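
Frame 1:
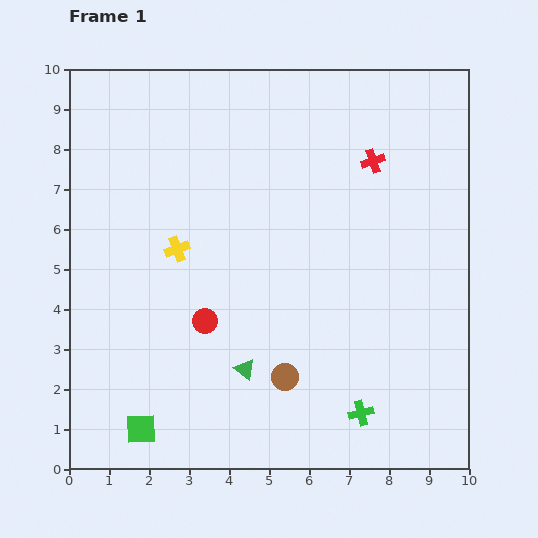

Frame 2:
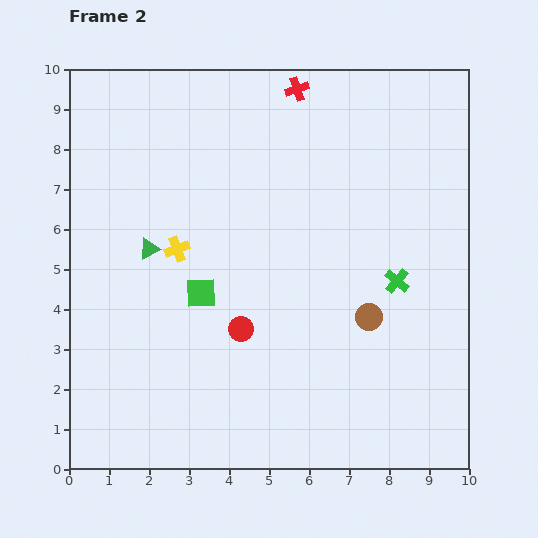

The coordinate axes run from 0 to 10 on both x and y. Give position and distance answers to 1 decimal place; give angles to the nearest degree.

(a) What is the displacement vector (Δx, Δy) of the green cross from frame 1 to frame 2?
(0.9, 3.3)

The green cross was at (7.3, 1.4) in frame 1 and (8.2, 4.7) in frame 2.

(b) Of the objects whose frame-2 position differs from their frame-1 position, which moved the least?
the red circle

(moved 0.9)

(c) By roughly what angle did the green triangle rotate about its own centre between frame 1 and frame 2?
54° clockwise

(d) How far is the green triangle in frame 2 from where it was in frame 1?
3.8

The green triangle moved from (4.4, 2.5) to (2.0, 5.5), a distance of √(2.4² + 3.0²) ≈ 3.8.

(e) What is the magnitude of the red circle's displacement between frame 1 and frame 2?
0.9

The red circle moved from (3.4, 3.7) to (4.3, 3.5), a distance of √(0.9² + 0.2²) ≈ 0.9.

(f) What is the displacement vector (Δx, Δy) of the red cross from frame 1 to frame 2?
(-1.9, 1.8)

The red cross was at (7.6, 7.7) in frame 1 and (5.7, 9.5) in frame 2.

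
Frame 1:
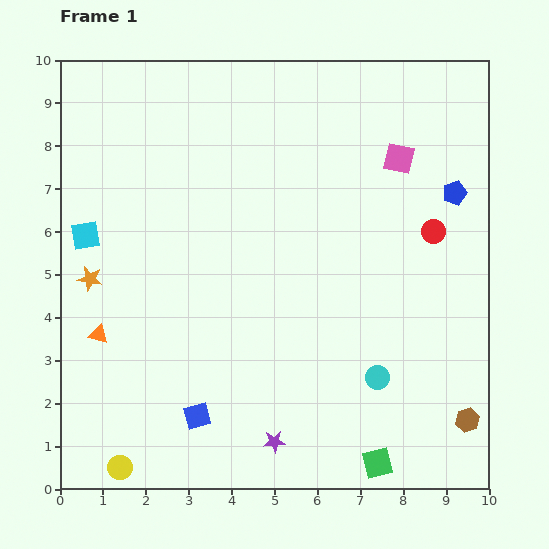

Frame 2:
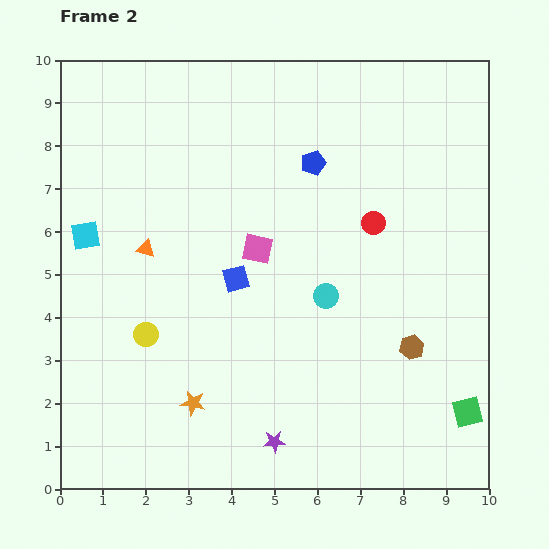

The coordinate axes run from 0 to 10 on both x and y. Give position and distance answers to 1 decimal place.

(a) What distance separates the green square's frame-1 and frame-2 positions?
2.4

The green square moved from (7.4, 0.6) to (9.5, 1.8), a distance of √(2.1² + 1.2²) ≈ 2.4.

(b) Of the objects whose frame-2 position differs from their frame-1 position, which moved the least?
the red circle

(moved 1.4)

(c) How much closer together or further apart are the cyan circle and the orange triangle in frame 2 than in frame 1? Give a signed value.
-2.3

Distance in frame 1: 6.6. Distance in frame 2: 4.3.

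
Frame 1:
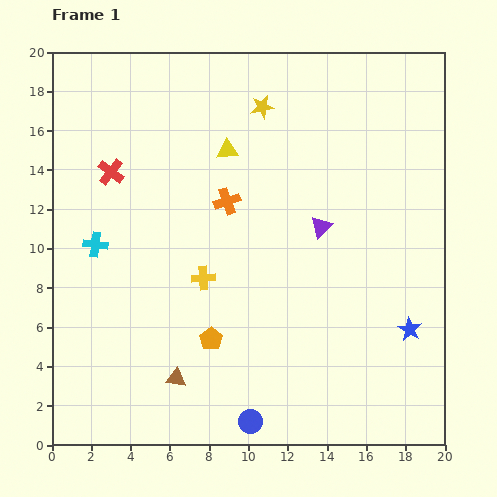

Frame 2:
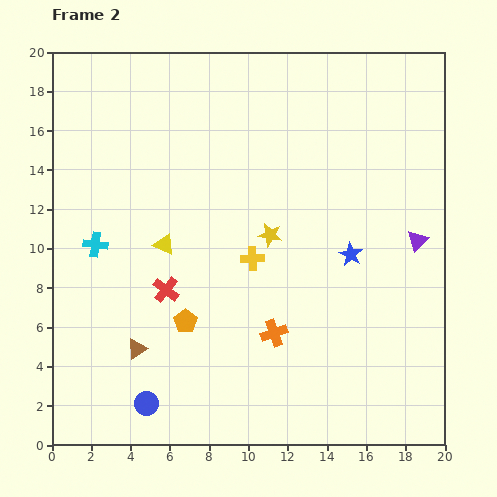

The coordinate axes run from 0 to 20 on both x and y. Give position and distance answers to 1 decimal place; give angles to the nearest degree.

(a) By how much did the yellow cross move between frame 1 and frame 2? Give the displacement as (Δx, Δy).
(2.5, 1.0)

The yellow cross was at (7.7, 8.5) in frame 1 and (10.2, 9.5) in frame 2.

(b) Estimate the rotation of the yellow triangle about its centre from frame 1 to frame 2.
27° clockwise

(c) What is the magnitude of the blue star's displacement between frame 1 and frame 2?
4.8

The blue star moved from (18.2, 5.9) to (15.2, 9.7), a distance of √(3.0² + 3.8²) ≈ 4.8.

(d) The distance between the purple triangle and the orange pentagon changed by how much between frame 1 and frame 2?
+4.5

Distance in frame 1: 8.0. Distance in frame 2: 12.5.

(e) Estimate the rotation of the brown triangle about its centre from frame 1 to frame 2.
39° counter-clockwise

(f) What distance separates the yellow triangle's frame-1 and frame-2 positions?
5.8

The yellow triangle moved from (8.9, 15.0) to (5.7, 10.2), a distance of √(3.2² + 4.8²) ≈ 5.8.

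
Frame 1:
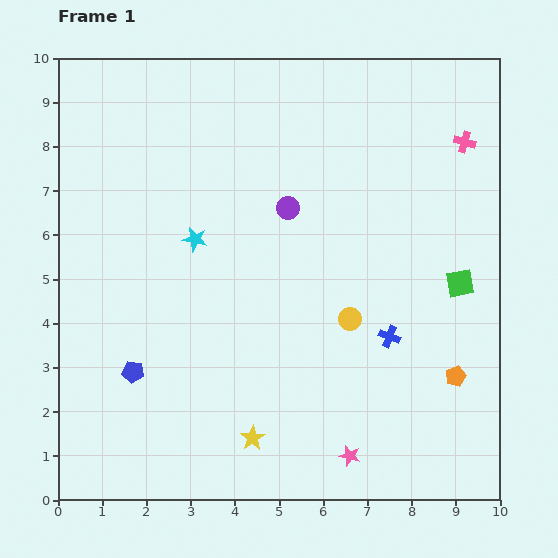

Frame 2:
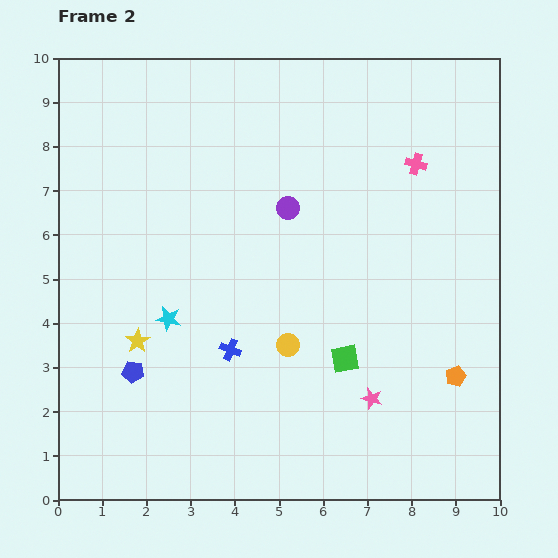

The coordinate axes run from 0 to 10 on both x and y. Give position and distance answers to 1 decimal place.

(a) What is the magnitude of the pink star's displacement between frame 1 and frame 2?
1.4

The pink star moved from (6.6, 1.0) to (7.1, 2.3), a distance of √(0.5² + 1.3²) ≈ 1.4.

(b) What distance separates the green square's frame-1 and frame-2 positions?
3.1

The green square moved from (9.1, 4.9) to (6.5, 3.2), a distance of √(2.6² + 1.7²) ≈ 3.1.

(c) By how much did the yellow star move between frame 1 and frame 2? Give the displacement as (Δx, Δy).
(-2.6, 2.2)

The yellow star was at (4.4, 1.4) in frame 1 and (1.8, 3.6) in frame 2.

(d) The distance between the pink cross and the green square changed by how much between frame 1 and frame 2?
+1.5

Distance in frame 1: 3.2. Distance in frame 2: 4.7.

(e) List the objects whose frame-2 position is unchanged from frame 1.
the blue pentagon, the orange pentagon, the purple circle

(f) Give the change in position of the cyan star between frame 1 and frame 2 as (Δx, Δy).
(-0.6, -1.8)

The cyan star was at (3.1, 5.9) in frame 1 and (2.5, 4.1) in frame 2.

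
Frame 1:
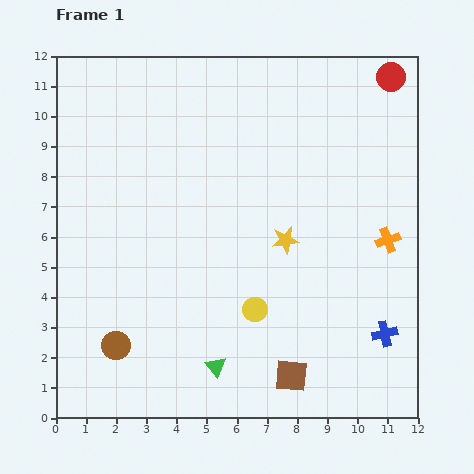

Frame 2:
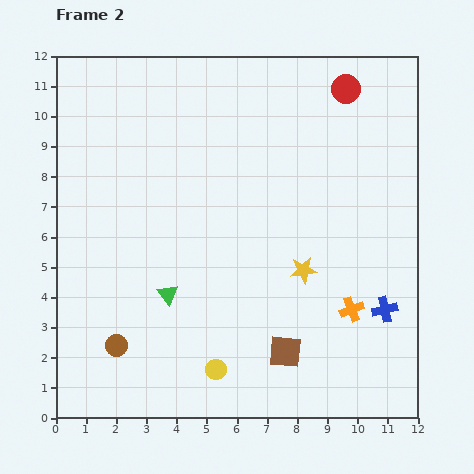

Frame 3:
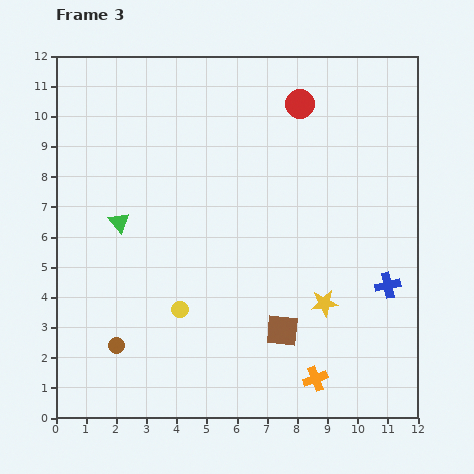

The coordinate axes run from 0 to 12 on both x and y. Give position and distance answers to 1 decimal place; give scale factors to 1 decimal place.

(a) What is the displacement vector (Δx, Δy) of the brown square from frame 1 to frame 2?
(-0.2, 0.8)

The brown square was at (7.8, 1.4) in frame 1 and (7.6, 2.2) in frame 2.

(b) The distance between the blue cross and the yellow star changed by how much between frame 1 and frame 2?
-1.5

Distance in frame 1: 4.5. Distance in frame 2: 3.0.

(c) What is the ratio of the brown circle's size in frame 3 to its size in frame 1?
0.6×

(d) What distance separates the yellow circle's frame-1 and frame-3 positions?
2.5

The yellow circle moved from (6.6, 3.6) to (4.1, 3.6), a distance of √(2.5² + 0.0²) ≈ 2.5.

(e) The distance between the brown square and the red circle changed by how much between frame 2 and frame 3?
-1.4

Distance in frame 2: 8.9. Distance in frame 3: 7.5.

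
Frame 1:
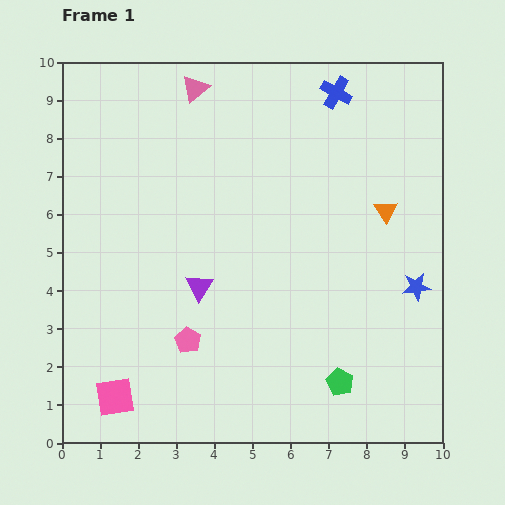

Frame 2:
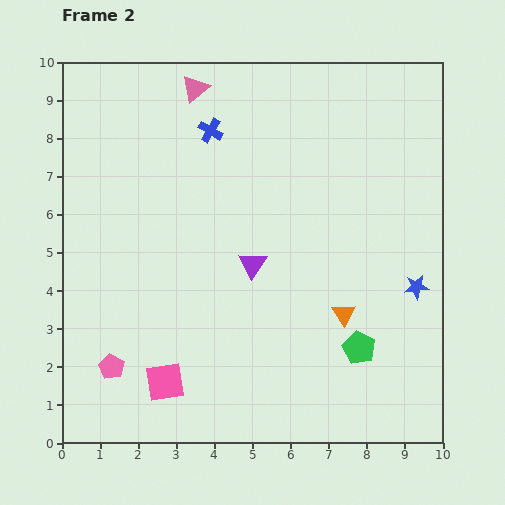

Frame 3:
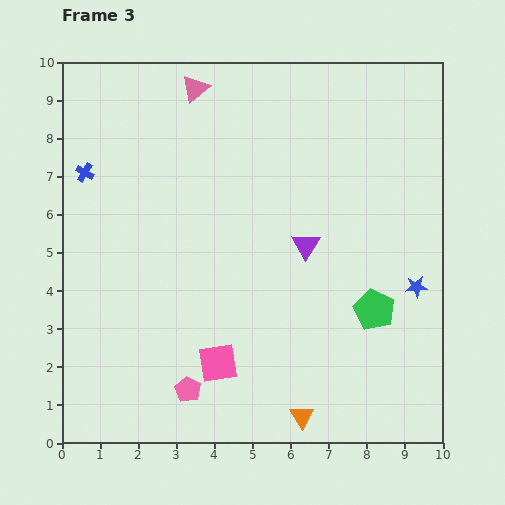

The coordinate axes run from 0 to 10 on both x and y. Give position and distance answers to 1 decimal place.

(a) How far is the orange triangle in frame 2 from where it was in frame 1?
2.9

The orange triangle moved from (8.5, 6.1) to (7.4, 3.4), a distance of √(1.1² + 2.7²) ≈ 2.9.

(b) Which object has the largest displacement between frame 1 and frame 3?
the blue cross

(moved 6.9; next 5.8)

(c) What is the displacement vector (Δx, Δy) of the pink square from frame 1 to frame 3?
(2.7, 0.9)

The pink square was at (1.4, 1.2) in frame 1 and (4.1, 2.1) in frame 3.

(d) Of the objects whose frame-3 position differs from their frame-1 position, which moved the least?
the pink pentagon

(moved 1.3)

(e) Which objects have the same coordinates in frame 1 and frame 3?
the pink triangle, the blue star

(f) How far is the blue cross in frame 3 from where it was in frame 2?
3.5

The blue cross moved from (3.9, 8.2) to (0.6, 7.1), a distance of √(3.3² + 1.1²) ≈ 3.5.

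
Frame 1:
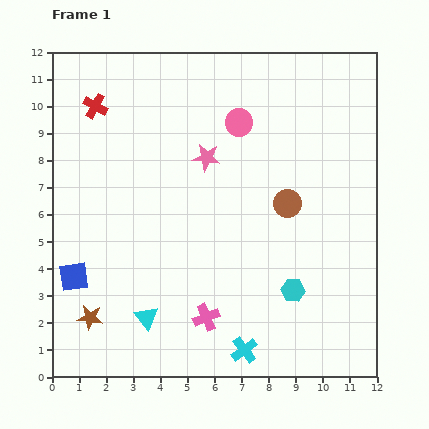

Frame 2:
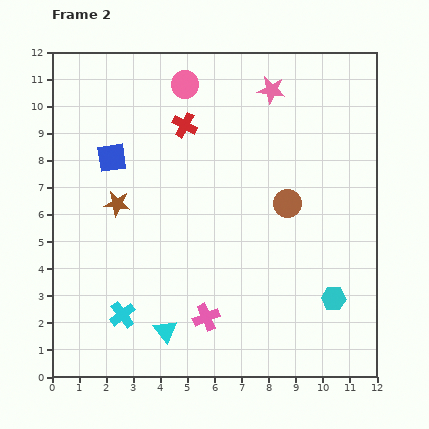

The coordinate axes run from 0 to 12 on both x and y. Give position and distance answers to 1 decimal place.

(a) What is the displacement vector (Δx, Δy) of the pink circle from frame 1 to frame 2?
(-2.0, 1.4)

The pink circle was at (6.9, 9.4) in frame 1 and (4.9, 10.8) in frame 2.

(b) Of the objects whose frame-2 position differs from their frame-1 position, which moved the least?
the cyan triangle

(moved 0.9)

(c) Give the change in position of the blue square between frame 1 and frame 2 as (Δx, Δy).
(1.4, 4.4)

The blue square was at (0.8, 3.7) in frame 1 and (2.2, 8.1) in frame 2.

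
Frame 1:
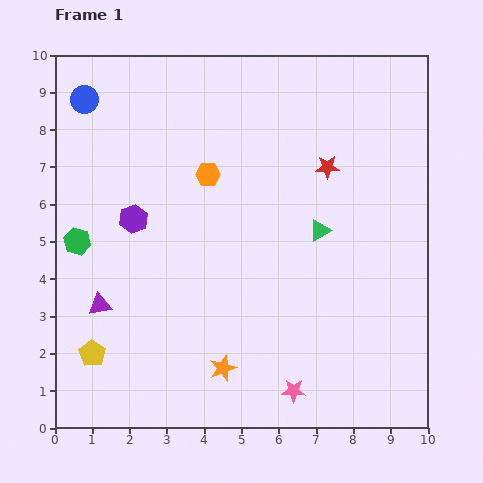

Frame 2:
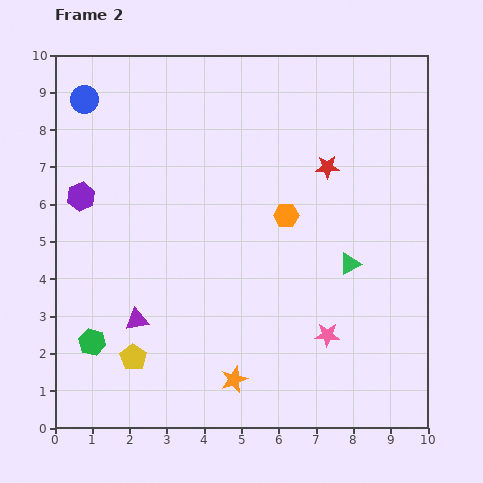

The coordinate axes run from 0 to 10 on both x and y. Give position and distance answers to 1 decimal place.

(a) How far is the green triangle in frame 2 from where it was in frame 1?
1.2

The green triangle moved from (7.1, 5.3) to (7.9, 4.4), a distance of √(0.8² + 0.9²) ≈ 1.2.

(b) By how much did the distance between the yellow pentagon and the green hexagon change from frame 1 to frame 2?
-1.8

Distance in frame 1: 3.0. Distance in frame 2: 1.2.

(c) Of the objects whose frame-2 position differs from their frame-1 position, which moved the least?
the orange star

(moved 0.4)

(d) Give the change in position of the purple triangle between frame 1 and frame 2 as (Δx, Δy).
(1.0, -0.4)

The purple triangle was at (1.2, 3.3) in frame 1 and (2.2, 2.9) in frame 2.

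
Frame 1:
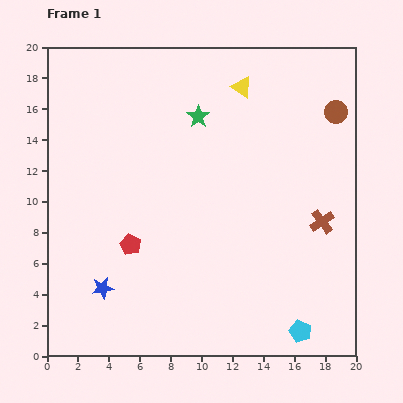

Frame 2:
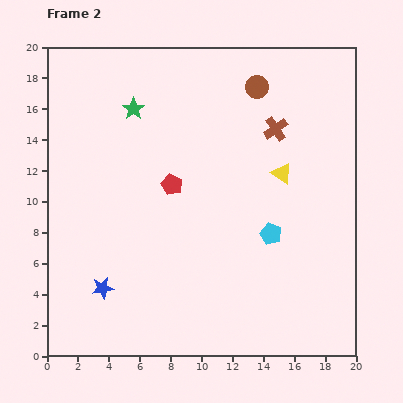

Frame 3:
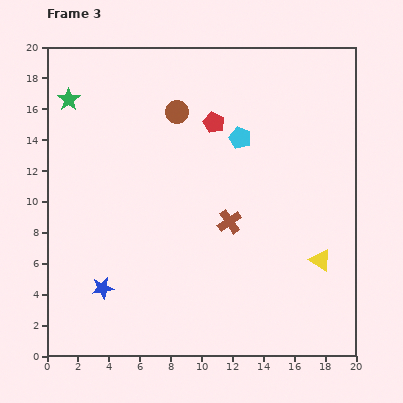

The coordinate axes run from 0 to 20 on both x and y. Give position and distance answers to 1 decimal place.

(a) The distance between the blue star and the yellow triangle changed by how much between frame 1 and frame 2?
-2.0

Distance in frame 1: 15.8. Distance in frame 2: 13.8.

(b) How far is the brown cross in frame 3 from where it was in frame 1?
6.0

The brown cross moved from (17.8, 8.7) to (11.8, 8.7), a distance of √(6.0² + 0.0²) ≈ 6.0.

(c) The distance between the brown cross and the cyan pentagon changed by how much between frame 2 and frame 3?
-1.4

Distance in frame 2: 6.8. Distance in frame 3: 5.4.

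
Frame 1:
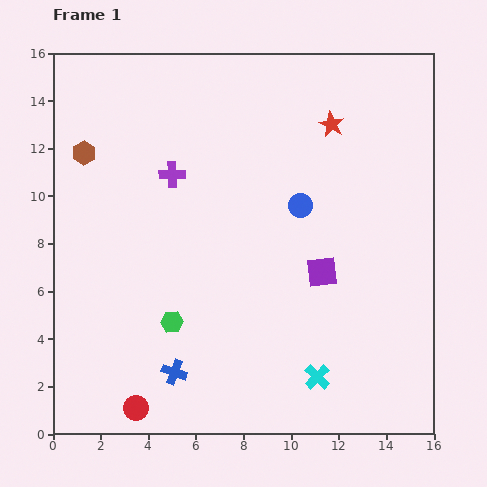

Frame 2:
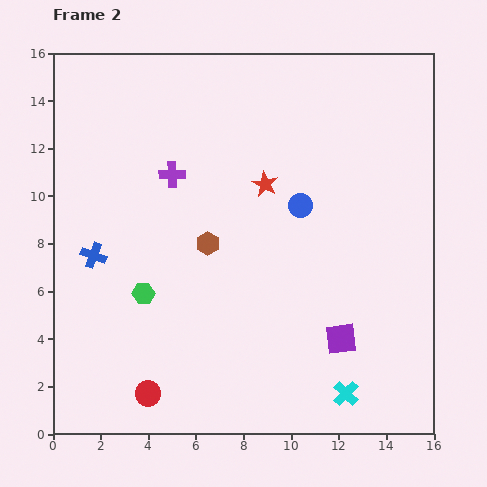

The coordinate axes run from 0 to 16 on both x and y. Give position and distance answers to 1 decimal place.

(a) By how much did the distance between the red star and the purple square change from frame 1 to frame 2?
+1.0

Distance in frame 1: 6.2. Distance in frame 2: 7.2.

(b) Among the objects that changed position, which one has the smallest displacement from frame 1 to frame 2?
the red circle

(moved 0.8)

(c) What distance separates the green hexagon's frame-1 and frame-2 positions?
1.7

The green hexagon moved from (5.0, 4.7) to (3.8, 5.9), a distance of √(1.2² + 1.2²) ≈ 1.7.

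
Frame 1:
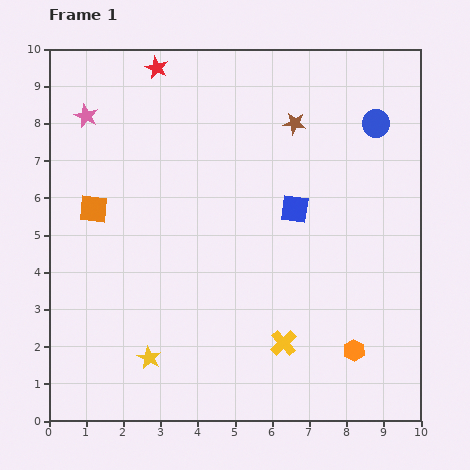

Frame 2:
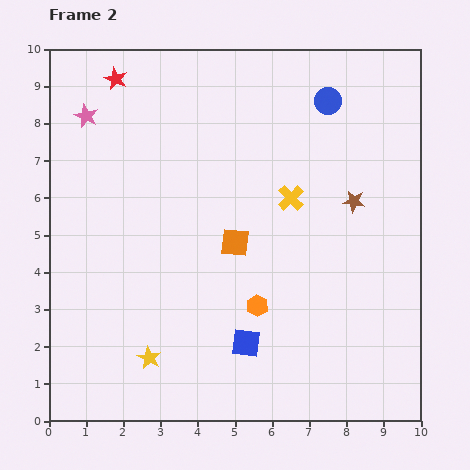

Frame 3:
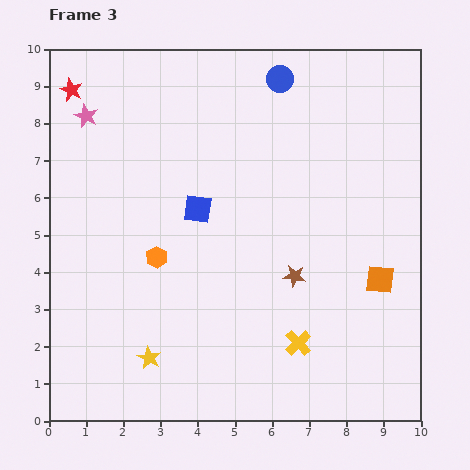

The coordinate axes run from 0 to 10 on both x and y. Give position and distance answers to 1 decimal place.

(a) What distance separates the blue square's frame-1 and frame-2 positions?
3.8

The blue square moved from (6.6, 5.7) to (5.3, 2.1), a distance of √(1.3² + 3.6²) ≈ 3.8.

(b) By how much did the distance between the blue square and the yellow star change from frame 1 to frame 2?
-3.0

Distance in frame 1: 5.6. Distance in frame 2: 2.6.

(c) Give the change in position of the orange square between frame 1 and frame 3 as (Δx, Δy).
(7.7, -1.9)

The orange square was at (1.2, 5.7) in frame 1 and (8.9, 3.8) in frame 3.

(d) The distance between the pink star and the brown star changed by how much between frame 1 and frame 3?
+1.5

Distance in frame 1: 5.6. Distance in frame 3: 7.1.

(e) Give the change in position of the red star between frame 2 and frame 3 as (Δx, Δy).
(-1.2, -0.3)

The red star was at (1.8, 9.2) in frame 2 and (0.6, 8.9) in frame 3.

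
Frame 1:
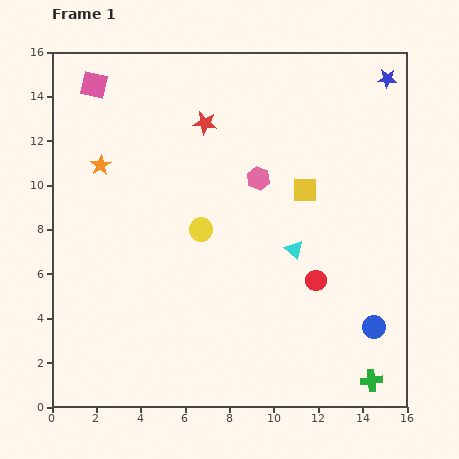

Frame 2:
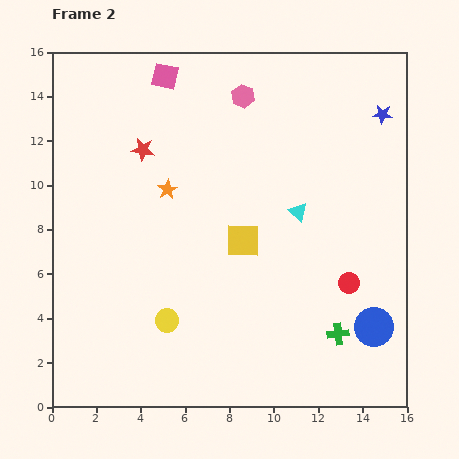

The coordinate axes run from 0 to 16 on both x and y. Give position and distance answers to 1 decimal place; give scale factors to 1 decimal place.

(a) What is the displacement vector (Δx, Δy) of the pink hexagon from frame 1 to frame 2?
(-0.7, 3.7)

The pink hexagon was at (9.3, 10.3) in frame 1 and (8.6, 14.0) in frame 2.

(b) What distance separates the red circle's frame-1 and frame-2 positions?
1.5

The red circle moved from (11.9, 5.7) to (13.4, 5.6), a distance of √(1.5² + 0.1²) ≈ 1.5.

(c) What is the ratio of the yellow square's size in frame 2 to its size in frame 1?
1.4×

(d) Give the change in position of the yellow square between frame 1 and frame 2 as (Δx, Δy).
(-2.8, -2.3)

The yellow square was at (11.4, 9.8) in frame 1 and (8.6, 7.5) in frame 2.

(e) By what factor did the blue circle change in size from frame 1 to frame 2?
1.7×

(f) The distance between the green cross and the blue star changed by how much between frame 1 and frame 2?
-3.5

Distance in frame 1: 13.6. Distance in frame 2: 10.1.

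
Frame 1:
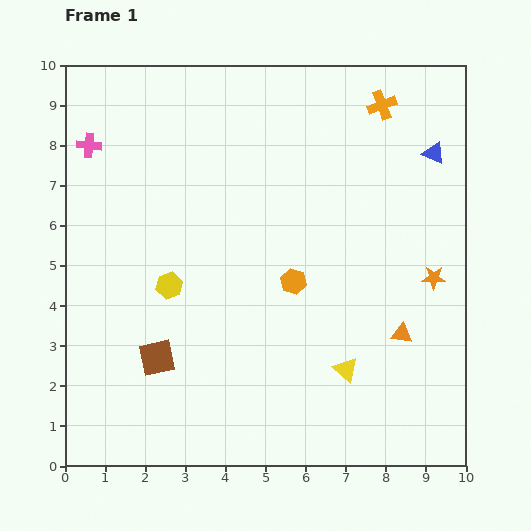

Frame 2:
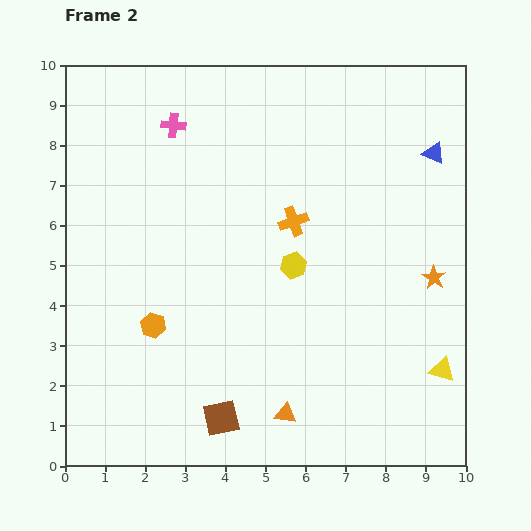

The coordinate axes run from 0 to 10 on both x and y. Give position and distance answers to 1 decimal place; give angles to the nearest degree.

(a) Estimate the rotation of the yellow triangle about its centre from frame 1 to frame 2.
25° counter-clockwise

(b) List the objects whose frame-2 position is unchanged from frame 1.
the orange star, the blue triangle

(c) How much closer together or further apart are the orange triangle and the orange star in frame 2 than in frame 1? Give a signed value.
+3.4

Distance in frame 1: 1.6. Distance in frame 2: 5.0.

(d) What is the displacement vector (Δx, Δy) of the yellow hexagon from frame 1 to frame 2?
(3.1, 0.5)

The yellow hexagon was at (2.6, 4.5) in frame 1 and (5.7, 5.0) in frame 2.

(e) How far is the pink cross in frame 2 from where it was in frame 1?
2.2

The pink cross moved from (0.6, 8.0) to (2.7, 8.5), a distance of √(2.1² + 0.5²) ≈ 2.2.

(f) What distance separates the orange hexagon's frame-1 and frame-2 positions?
3.7

The orange hexagon moved from (5.7, 4.6) to (2.2, 3.5), a distance of √(3.5² + 1.1²) ≈ 3.7.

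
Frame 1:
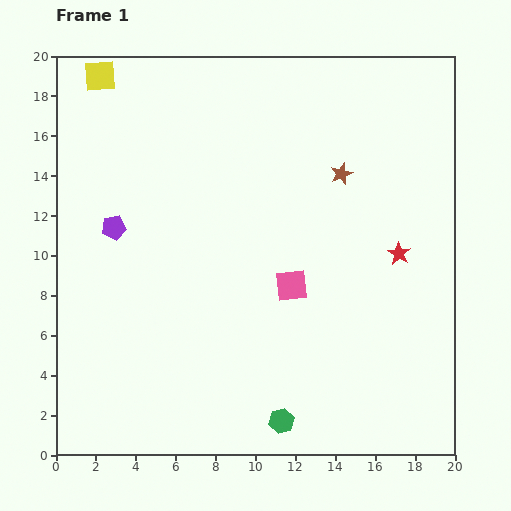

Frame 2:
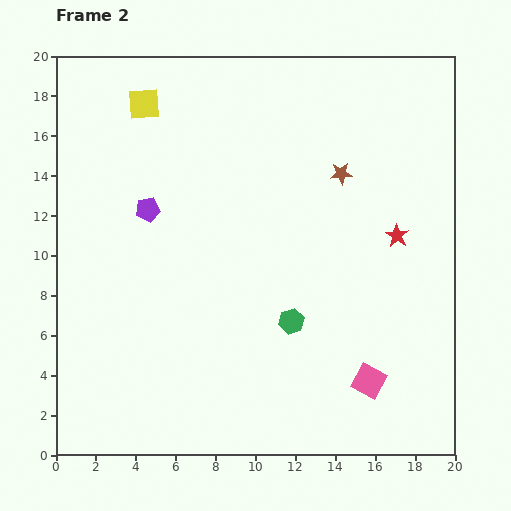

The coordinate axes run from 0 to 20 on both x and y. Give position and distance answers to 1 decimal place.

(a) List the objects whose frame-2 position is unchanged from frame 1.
the brown star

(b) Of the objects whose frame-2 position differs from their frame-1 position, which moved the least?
the red star

(moved 0.9)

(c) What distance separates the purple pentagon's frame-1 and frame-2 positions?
1.9

The purple pentagon moved from (2.9, 11.4) to (4.6, 12.3), a distance of √(1.7² + 0.9²) ≈ 1.9.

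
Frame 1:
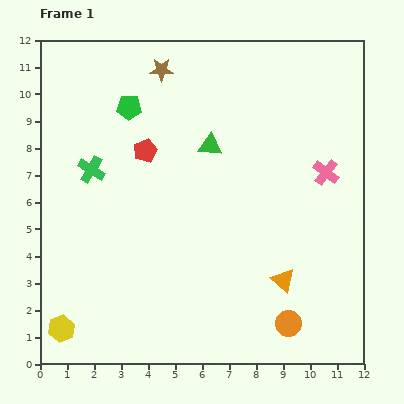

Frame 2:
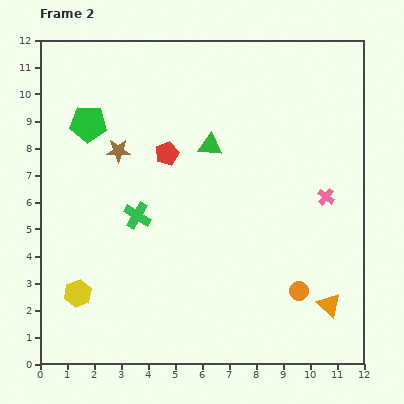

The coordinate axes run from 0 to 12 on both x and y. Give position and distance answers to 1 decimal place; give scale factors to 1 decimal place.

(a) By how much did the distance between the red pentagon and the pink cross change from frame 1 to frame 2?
-0.6

Distance in frame 1: 6.7. Distance in frame 2: 6.1.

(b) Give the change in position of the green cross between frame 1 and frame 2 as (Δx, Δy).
(1.7, -1.7)

The green cross was at (1.9, 7.2) in frame 1 and (3.6, 5.5) in frame 2.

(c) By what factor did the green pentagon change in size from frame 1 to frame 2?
1.4×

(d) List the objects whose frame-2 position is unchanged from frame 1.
the green triangle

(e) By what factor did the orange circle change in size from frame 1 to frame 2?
0.7×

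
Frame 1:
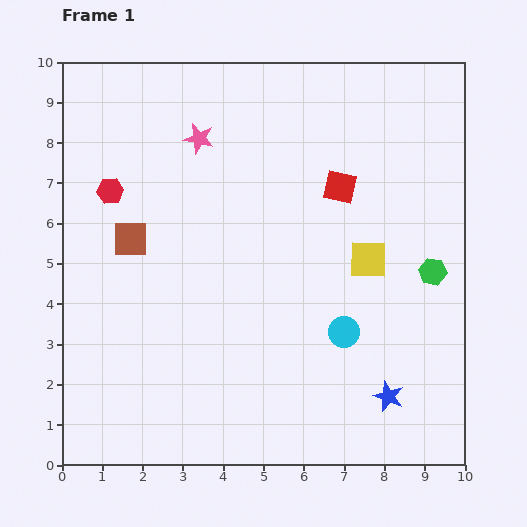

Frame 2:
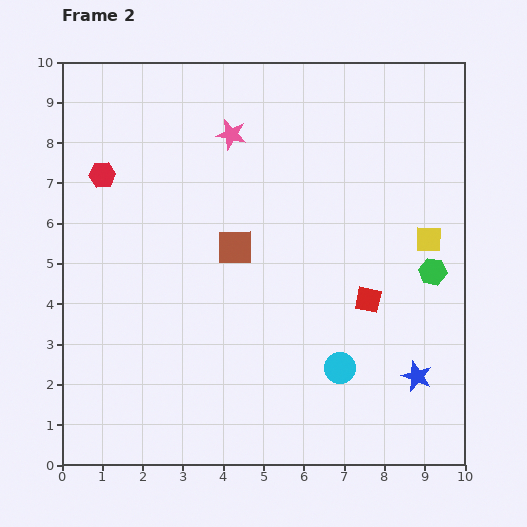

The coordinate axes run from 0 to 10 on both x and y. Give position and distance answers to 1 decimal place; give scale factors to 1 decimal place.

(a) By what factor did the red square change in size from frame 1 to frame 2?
0.8×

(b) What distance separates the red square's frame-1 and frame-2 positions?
2.9

The red square moved from (6.9, 6.9) to (7.6, 4.1), a distance of √(0.7² + 2.8²) ≈ 2.9.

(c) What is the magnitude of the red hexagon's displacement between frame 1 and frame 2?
0.4

The red hexagon moved from (1.2, 6.8) to (1.0, 7.2), a distance of √(0.2² + 0.4²) ≈ 0.4.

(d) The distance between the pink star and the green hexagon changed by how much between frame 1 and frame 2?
-0.7

Distance in frame 1: 6.7. Distance in frame 2: 6.0.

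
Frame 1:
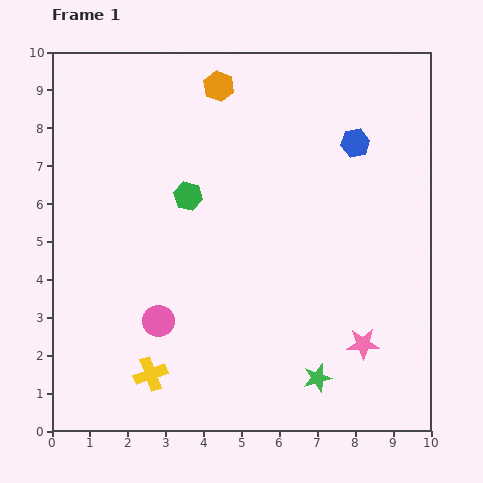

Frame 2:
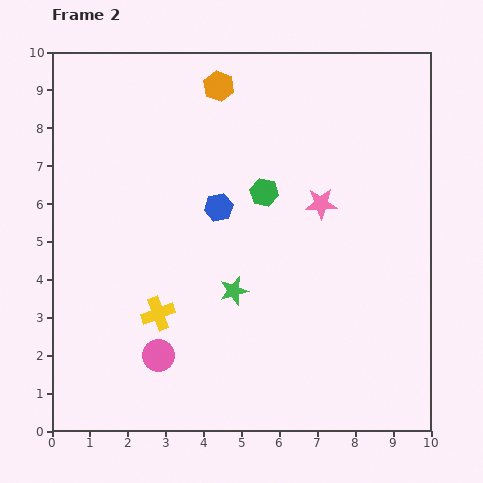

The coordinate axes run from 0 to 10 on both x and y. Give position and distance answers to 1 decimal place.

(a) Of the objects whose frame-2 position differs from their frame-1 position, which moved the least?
the pink circle

(moved 0.9)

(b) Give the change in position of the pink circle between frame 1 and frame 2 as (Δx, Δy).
(0.0, -0.9)

The pink circle was at (2.8, 2.9) in frame 1 and (2.8, 2.0) in frame 2.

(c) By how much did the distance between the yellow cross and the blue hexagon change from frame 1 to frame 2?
-4.9

Distance in frame 1: 8.1. Distance in frame 2: 3.2.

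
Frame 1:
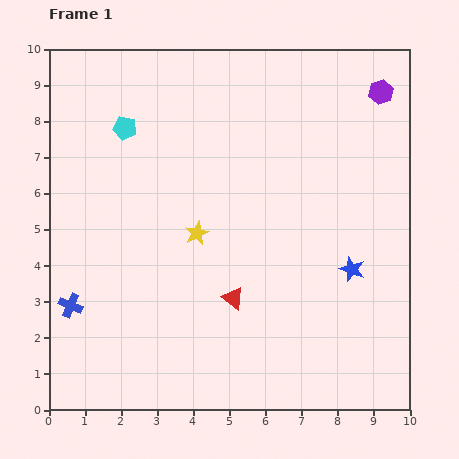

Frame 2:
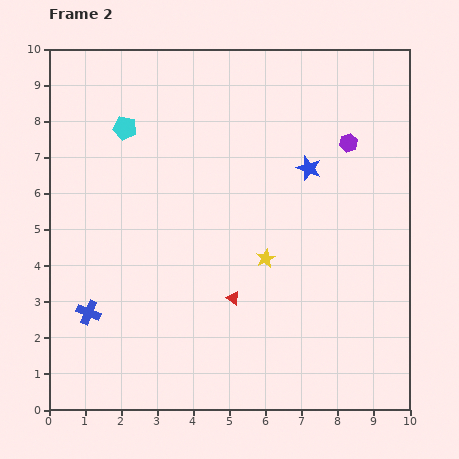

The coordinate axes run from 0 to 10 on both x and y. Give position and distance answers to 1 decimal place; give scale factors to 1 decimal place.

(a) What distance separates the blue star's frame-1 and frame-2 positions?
3.0

The blue star moved from (8.4, 3.9) to (7.2, 6.7), a distance of √(1.2² + 2.8²) ≈ 3.0.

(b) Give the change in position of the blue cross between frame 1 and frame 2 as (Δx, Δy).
(0.5, -0.2)

The blue cross was at (0.6, 2.9) in frame 1 and (1.1, 2.7) in frame 2.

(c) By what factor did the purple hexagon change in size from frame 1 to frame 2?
0.7×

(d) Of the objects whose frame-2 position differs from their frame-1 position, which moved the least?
the blue cross

(moved 0.5)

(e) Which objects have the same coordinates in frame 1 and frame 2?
the cyan pentagon, the red triangle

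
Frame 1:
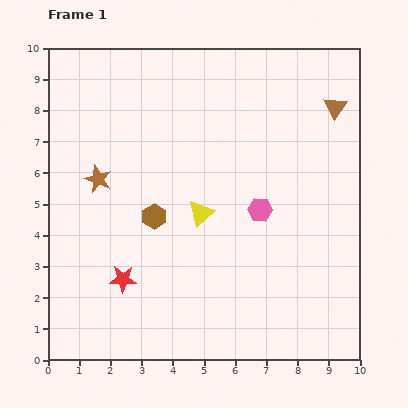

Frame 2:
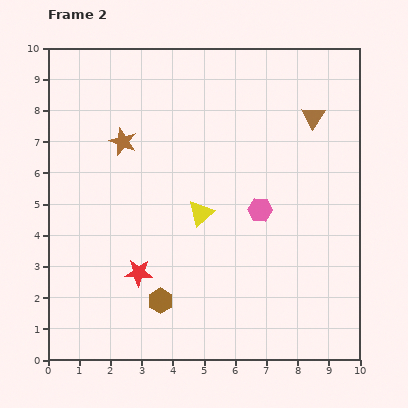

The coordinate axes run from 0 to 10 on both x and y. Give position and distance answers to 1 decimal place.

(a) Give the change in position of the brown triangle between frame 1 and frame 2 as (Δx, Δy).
(-0.7, -0.3)

The brown triangle was at (9.2, 8.1) in frame 1 and (8.5, 7.8) in frame 2.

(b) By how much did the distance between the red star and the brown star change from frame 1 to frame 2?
+0.9

Distance in frame 1: 3.3. Distance in frame 2: 4.2.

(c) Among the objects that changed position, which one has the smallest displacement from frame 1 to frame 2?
the red star

(moved 0.5)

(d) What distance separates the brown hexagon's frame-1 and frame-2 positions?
2.7

The brown hexagon moved from (3.4, 4.6) to (3.6, 1.9), a distance of √(0.2² + 2.7²) ≈ 2.7.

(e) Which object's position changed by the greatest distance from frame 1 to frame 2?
the brown hexagon

(moved 2.7; next 1.4)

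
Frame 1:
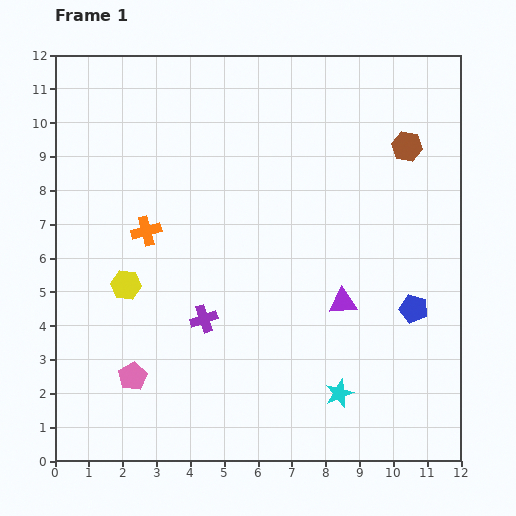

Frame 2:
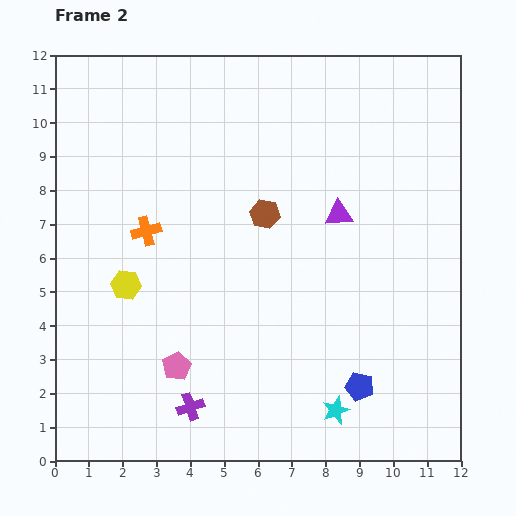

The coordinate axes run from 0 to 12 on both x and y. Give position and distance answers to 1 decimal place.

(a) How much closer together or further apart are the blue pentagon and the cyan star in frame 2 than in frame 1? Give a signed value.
-2.3

Distance in frame 1: 3.3. Distance in frame 2: 1.0.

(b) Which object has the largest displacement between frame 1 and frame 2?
the brown hexagon

(moved 4.7; next 2.8)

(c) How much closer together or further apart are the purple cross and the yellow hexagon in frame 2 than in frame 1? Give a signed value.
+1.6

Distance in frame 1: 2.5. Distance in frame 2: 4.1.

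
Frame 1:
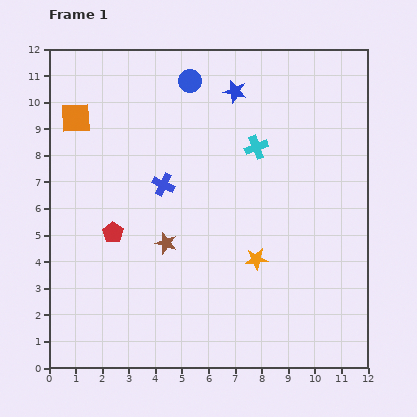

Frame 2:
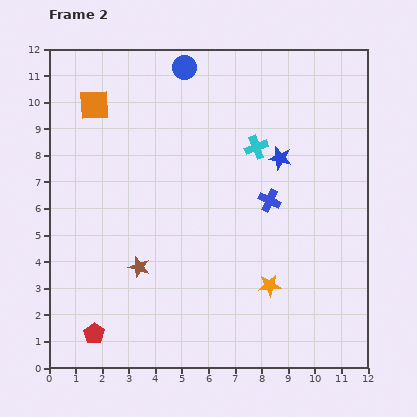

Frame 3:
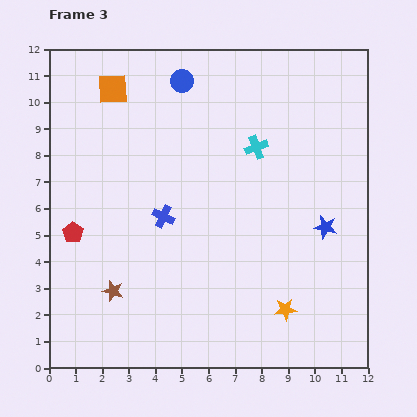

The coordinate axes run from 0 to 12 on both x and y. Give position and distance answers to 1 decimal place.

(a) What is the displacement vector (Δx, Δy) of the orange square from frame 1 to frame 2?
(0.7, 0.5)

The orange square was at (1.0, 9.4) in frame 1 and (1.7, 9.9) in frame 2.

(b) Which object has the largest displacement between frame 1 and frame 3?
the blue star

(moved 6.1; next 2.7)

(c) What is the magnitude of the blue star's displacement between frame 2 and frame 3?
3.1

The blue star moved from (8.7, 7.9) to (10.4, 5.3), a distance of √(1.7² + 2.6²) ≈ 3.1.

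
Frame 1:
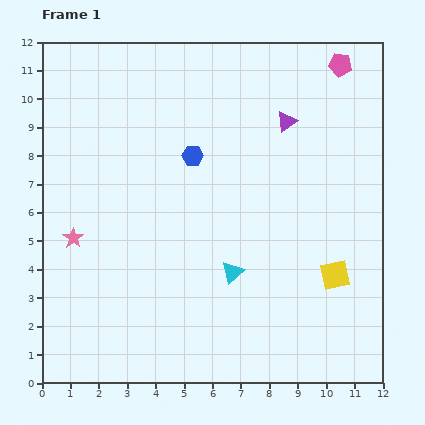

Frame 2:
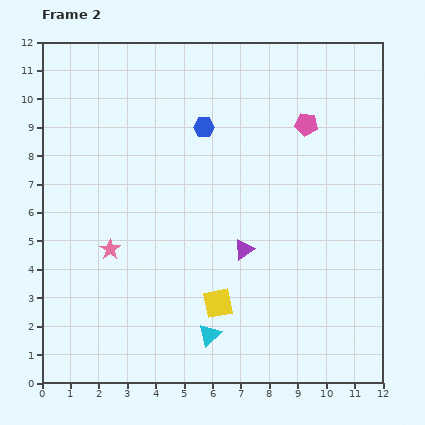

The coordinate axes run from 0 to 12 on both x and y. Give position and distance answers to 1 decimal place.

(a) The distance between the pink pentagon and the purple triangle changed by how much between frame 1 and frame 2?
+2.1

Distance in frame 1: 2.8. Distance in frame 2: 4.9.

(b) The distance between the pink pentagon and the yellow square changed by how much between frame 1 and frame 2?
-0.4

Distance in frame 1: 7.4. Distance in frame 2: 7.0.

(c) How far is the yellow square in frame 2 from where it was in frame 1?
4.2

The yellow square moved from (10.3, 3.8) to (6.2, 2.8), a distance of √(4.1² + 1.0²) ≈ 4.2.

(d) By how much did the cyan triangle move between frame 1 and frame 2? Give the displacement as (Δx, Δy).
(-0.8, -2.2)

The cyan triangle was at (6.7, 3.9) in frame 1 and (5.9, 1.7) in frame 2.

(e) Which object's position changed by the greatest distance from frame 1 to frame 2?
the purple triangle

(moved 4.7; next 4.2)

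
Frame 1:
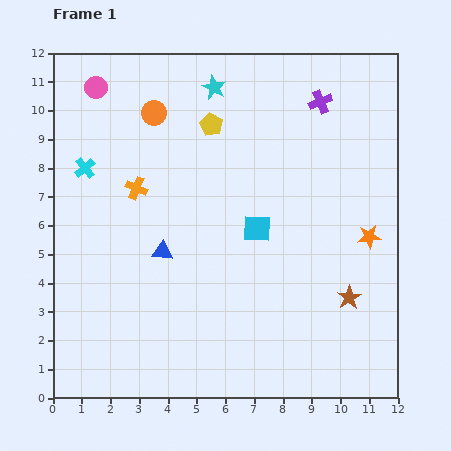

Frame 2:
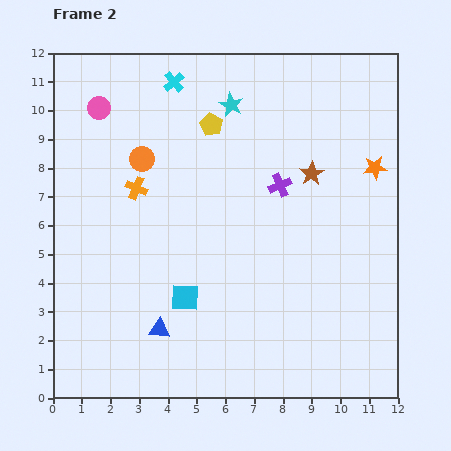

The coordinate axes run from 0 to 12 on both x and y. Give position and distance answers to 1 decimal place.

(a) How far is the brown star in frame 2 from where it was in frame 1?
4.5

The brown star moved from (10.3, 3.5) to (9.0, 7.8), a distance of √(1.3² + 4.3²) ≈ 4.5.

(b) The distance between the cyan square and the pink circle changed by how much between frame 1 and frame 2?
-0.2

Distance in frame 1: 7.4. Distance in frame 2: 7.2.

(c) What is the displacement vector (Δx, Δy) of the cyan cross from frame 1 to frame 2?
(3.1, 3.0)

The cyan cross was at (1.1, 8.0) in frame 1 and (4.2, 11.0) in frame 2.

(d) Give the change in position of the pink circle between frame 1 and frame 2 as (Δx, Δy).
(0.1, -0.7)

The pink circle was at (1.5, 10.8) in frame 1 and (1.6, 10.1) in frame 2.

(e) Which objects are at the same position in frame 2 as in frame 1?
the yellow pentagon, the orange cross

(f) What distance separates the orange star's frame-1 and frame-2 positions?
2.4

The orange star moved from (11.0, 5.6) to (11.2, 8.0), a distance of √(0.2² + 2.4²) ≈ 2.4.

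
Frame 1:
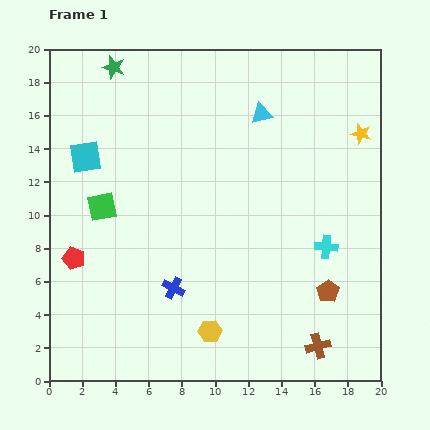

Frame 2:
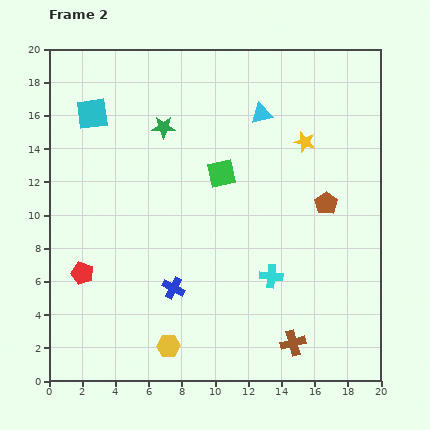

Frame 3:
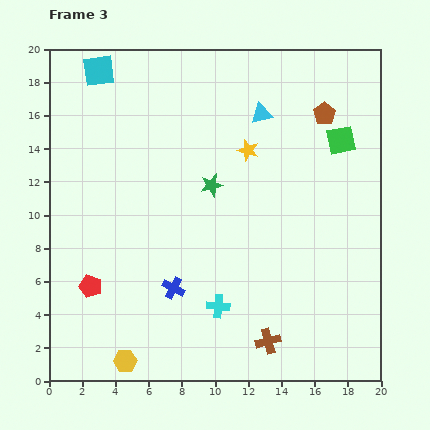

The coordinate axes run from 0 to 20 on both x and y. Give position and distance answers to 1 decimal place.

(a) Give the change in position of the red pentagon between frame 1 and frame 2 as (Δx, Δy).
(0.5, -0.9)

The red pentagon was at (1.5, 7.4) in frame 1 and (2.0, 6.5) in frame 2.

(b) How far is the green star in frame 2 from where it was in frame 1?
4.7

The green star moved from (3.9, 18.9) to (6.9, 15.3), a distance of √(3.0² + 3.6²) ≈ 4.7.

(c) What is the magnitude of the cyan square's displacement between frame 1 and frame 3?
5.3

The cyan square moved from (2.2, 13.5) to (3.0, 18.7), a distance of √(0.8² + 5.2²) ≈ 5.3.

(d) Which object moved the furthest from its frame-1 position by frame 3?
the green square

(moved 14.9; next 10.7)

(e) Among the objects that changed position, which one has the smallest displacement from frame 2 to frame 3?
the red pentagon

(moved 0.9)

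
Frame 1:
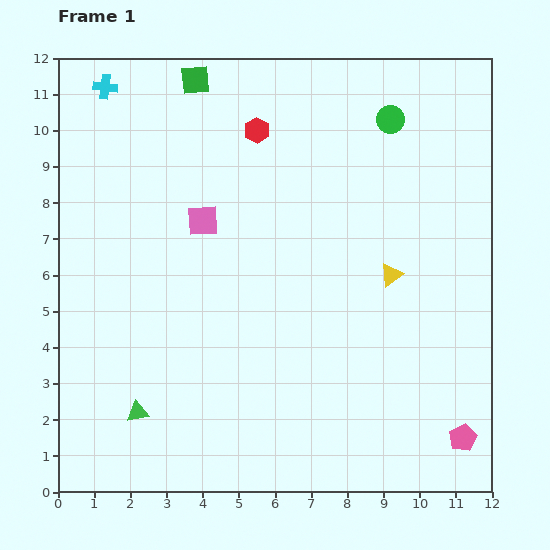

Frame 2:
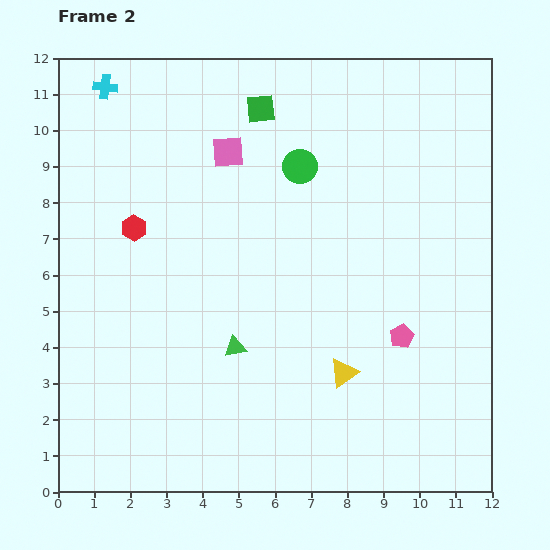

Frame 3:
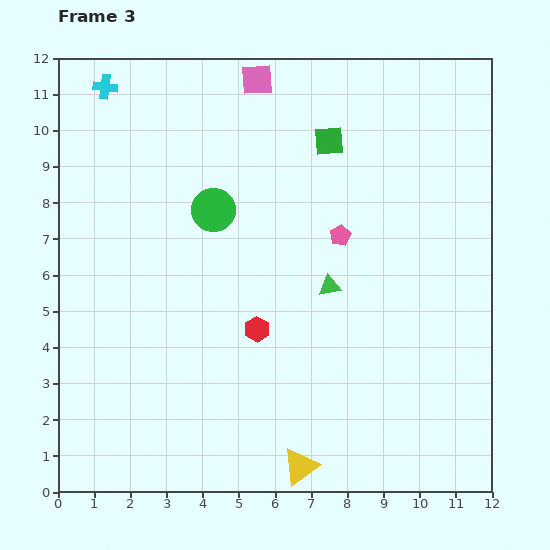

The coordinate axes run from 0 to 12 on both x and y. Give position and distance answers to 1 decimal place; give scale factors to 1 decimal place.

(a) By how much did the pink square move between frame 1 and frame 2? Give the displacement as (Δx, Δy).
(0.7, 1.9)

The pink square was at (4.0, 7.5) in frame 1 and (4.7, 9.4) in frame 2.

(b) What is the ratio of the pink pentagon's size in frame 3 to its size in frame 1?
0.8×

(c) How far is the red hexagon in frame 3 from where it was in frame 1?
5.5

The red hexagon moved from (5.5, 10.0) to (5.5, 4.5), a distance of √(0.0² + 5.5²) ≈ 5.5.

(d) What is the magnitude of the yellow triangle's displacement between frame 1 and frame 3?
5.9

The yellow triangle moved from (9.2, 6.0) to (6.7, 0.7), a distance of √(2.5² + 5.3²) ≈ 5.9.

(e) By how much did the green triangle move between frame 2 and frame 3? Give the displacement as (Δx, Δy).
(2.6, 1.7)

The green triangle was at (4.9, 4.0) in frame 2 and (7.5, 5.7) in frame 3.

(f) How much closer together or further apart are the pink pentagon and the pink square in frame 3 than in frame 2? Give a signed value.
-2.1

Distance in frame 2: 7.0. Distance in frame 3: 4.9.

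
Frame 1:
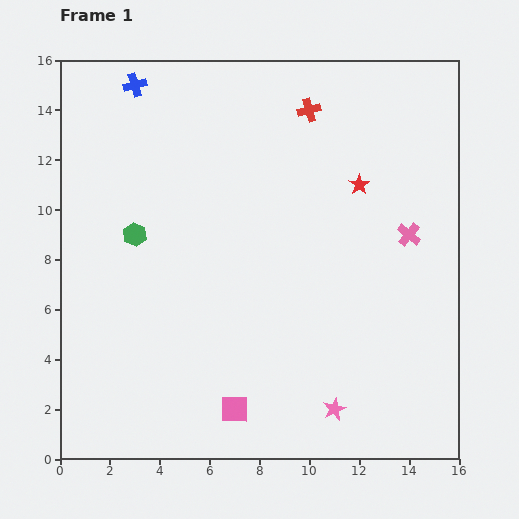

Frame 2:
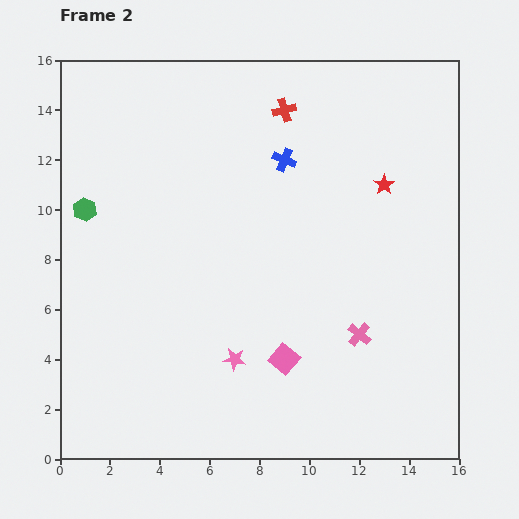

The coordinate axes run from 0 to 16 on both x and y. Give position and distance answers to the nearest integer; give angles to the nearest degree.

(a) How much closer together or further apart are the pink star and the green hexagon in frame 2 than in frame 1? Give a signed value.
-3

Distance in frame 1: 11. Distance in frame 2: 8.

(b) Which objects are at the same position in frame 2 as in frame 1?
none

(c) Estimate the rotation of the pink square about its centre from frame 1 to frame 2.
39° clockwise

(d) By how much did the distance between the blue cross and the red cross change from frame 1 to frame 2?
-5

Distance in frame 1: 7. Distance in frame 2: 2.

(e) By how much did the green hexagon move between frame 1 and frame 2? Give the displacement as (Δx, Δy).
(-2, 1)

The green hexagon was at (3, 9) in frame 1 and (1, 10) in frame 2.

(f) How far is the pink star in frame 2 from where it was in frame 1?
4

The pink star moved from (11, 2) to (7, 4), a distance of √(4² + 2²) ≈ 4.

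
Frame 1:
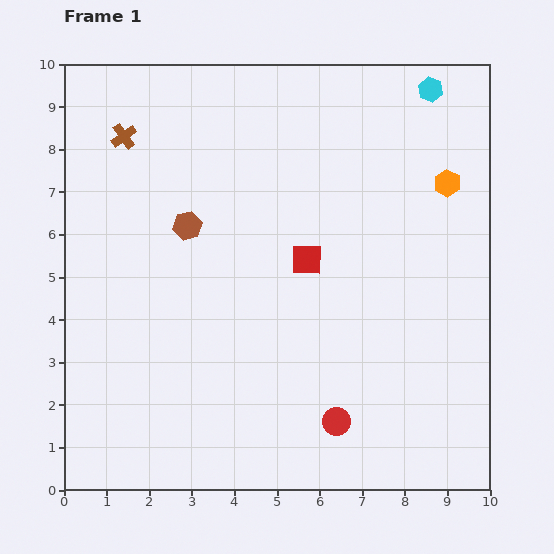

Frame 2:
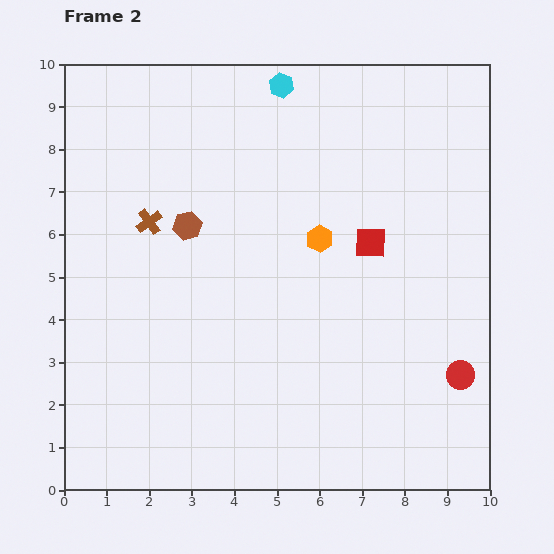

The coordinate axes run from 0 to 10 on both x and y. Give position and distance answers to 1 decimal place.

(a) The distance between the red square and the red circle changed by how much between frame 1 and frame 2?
-0.2

Distance in frame 1: 3.9. Distance in frame 2: 3.7.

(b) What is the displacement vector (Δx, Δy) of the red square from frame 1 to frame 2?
(1.5, 0.4)

The red square was at (5.7, 5.4) in frame 1 and (7.2, 5.8) in frame 2.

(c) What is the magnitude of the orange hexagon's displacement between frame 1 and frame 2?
3.3

The orange hexagon moved from (9.0, 7.2) to (6.0, 5.9), a distance of √(3.0² + 1.3²) ≈ 3.3.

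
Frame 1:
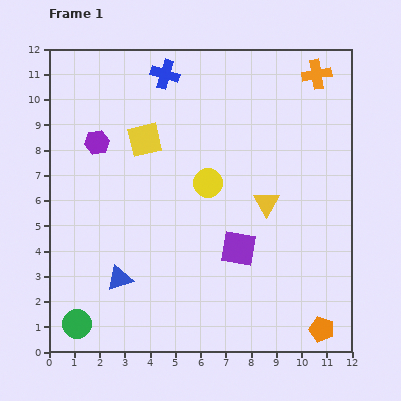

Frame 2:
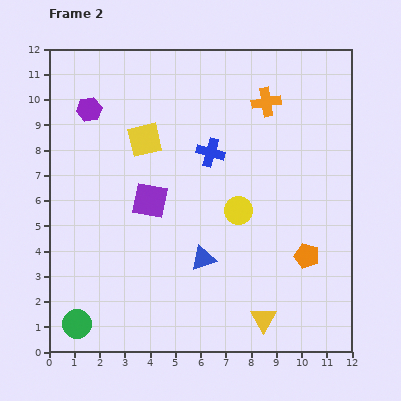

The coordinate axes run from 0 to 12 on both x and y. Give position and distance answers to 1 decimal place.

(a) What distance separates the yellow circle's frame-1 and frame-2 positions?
1.6

The yellow circle moved from (6.3, 6.7) to (7.5, 5.6), a distance of √(1.2² + 1.1²) ≈ 1.6.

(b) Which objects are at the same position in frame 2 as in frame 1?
the green circle, the yellow square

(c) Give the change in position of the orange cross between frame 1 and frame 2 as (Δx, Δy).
(-2.0, -1.1)

The orange cross was at (10.6, 11.0) in frame 1 and (8.6, 9.9) in frame 2.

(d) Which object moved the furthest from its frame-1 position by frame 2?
the yellow triangle

(moved 4.6; next 4.0)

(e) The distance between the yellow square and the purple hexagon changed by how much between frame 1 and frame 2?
+0.6

Distance in frame 1: 1.9. Distance in frame 2: 2.5.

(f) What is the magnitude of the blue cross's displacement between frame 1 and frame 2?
3.6

The blue cross moved from (4.6, 11.0) to (6.4, 7.9), a distance of √(1.8² + 3.1²) ≈ 3.6.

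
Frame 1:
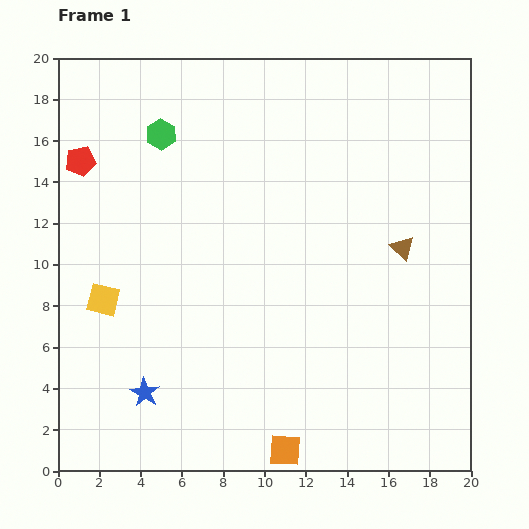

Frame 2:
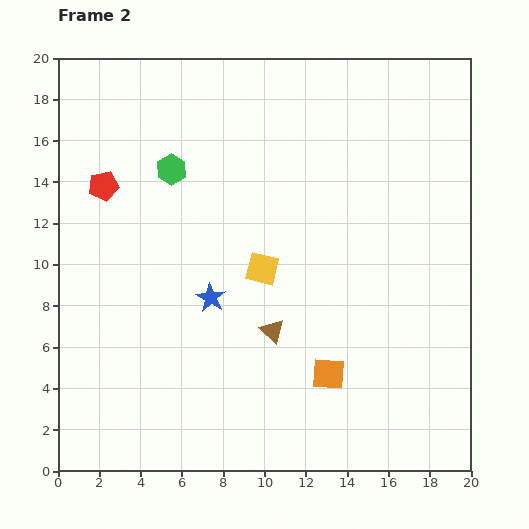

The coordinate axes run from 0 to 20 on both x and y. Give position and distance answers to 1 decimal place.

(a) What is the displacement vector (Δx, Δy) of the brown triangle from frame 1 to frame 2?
(-6.3, -4.0)

The brown triangle was at (16.7, 10.8) in frame 1 and (10.4, 6.8) in frame 2.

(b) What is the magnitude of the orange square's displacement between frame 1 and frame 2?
4.3

The orange square moved from (11.0, 1.0) to (13.1, 4.7), a distance of √(2.1² + 3.7²) ≈ 4.3.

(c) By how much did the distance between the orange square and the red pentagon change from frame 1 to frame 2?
-2.9

Distance in frame 1: 17.1. Distance in frame 2: 14.2.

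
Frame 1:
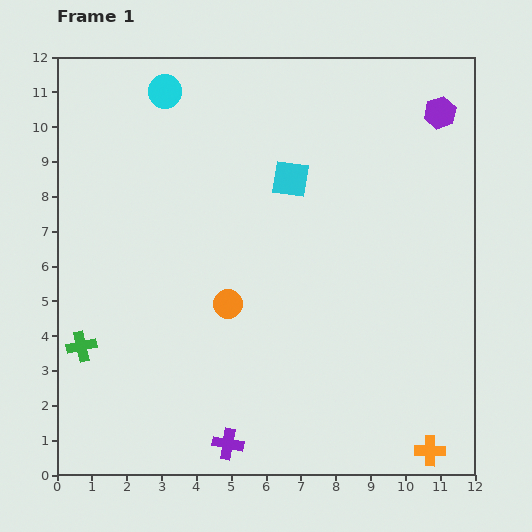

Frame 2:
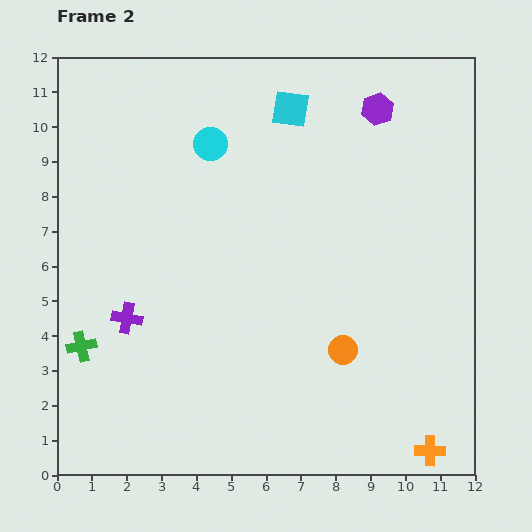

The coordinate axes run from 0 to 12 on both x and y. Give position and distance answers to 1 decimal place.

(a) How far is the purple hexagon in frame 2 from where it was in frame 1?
1.8

The purple hexagon moved from (11.0, 10.4) to (9.2, 10.5), a distance of √(1.8² + 0.1²) ≈ 1.8.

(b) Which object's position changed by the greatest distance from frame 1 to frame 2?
the purple cross

(moved 4.6; next 3.5)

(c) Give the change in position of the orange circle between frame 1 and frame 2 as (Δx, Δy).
(3.3, -1.3)

The orange circle was at (4.9, 4.9) in frame 1 and (8.2, 3.6) in frame 2.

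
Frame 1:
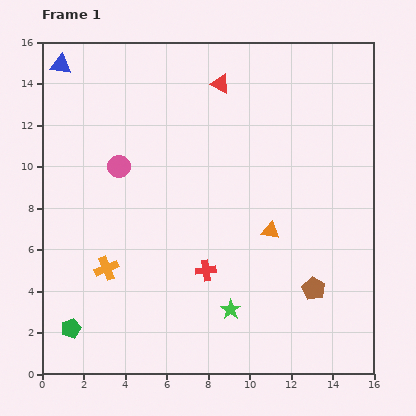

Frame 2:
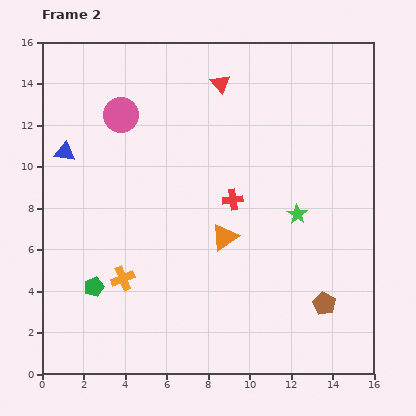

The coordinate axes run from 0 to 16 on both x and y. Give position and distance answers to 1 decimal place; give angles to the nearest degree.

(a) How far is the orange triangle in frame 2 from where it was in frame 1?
2.2

The orange triangle moved from (11.0, 6.9) to (8.8, 6.6), a distance of √(2.2² + 0.3²) ≈ 2.2.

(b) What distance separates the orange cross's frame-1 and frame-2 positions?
0.9

The orange cross moved from (3.1, 5.1) to (3.9, 4.6), a distance of √(0.8² + 0.5²) ≈ 0.9.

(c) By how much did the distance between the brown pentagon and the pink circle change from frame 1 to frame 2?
+2.3

Distance in frame 1: 11.1. Distance in frame 2: 13.4.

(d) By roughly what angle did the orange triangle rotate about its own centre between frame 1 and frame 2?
46° counter-clockwise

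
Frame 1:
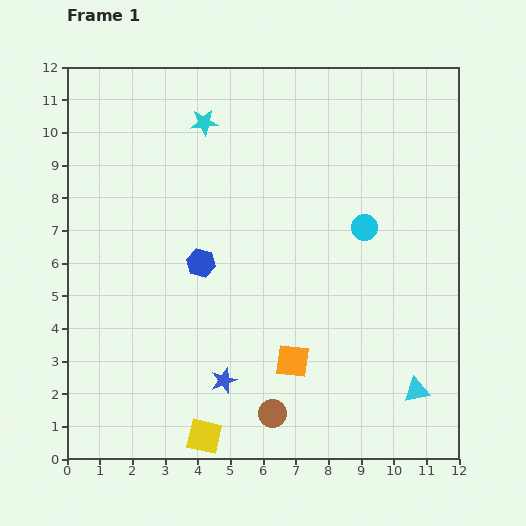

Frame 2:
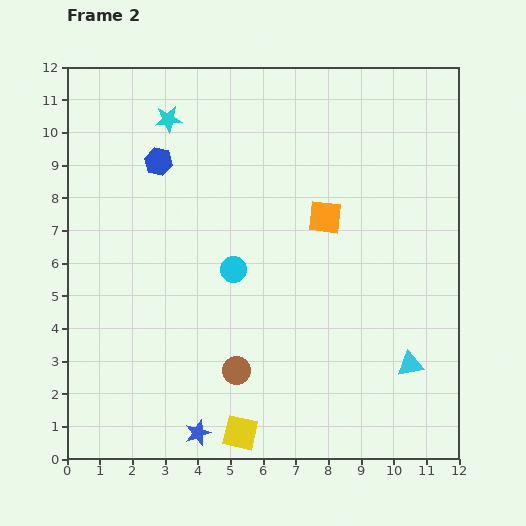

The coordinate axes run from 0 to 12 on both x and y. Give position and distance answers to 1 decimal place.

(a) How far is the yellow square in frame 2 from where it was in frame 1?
1.1

The yellow square moved from (4.2, 0.7) to (5.3, 0.8), a distance of √(1.1² + 0.1²) ≈ 1.1.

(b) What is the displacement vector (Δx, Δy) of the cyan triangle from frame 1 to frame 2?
(-0.2, 0.8)

The cyan triangle was at (10.7, 2.1) in frame 1 and (10.5, 2.9) in frame 2.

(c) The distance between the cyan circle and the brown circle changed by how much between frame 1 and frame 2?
-3.3

Distance in frame 1: 6.4. Distance in frame 2: 3.1.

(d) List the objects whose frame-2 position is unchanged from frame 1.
none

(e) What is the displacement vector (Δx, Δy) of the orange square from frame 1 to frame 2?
(1.0, 4.4)

The orange square was at (6.9, 3.0) in frame 1 and (7.9, 7.4) in frame 2.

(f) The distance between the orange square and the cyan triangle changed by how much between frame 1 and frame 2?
+1.3

Distance in frame 1: 3.9. Distance in frame 2: 5.2.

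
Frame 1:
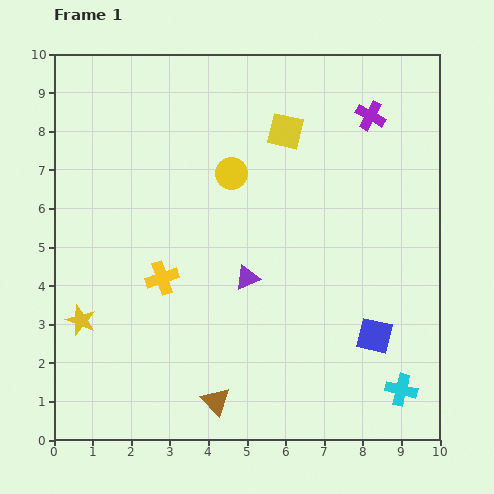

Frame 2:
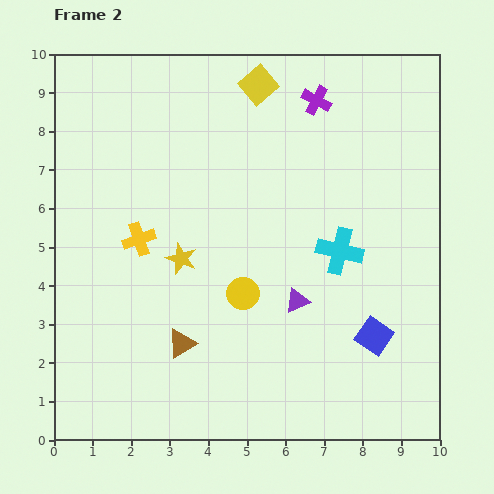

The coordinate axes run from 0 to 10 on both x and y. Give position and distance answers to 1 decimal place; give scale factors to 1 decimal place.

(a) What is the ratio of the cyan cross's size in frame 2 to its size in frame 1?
1.5×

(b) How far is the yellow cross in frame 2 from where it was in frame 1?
1.2

The yellow cross moved from (2.8, 4.2) to (2.2, 5.2), a distance of √(0.6² + 1.0²) ≈ 1.2.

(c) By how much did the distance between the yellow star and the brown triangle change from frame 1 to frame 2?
-1.9

Distance in frame 1: 4.1. Distance in frame 2: 2.2.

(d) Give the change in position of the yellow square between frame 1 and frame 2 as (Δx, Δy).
(-0.7, 1.2)

The yellow square was at (6.0, 8.0) in frame 1 and (5.3, 9.2) in frame 2.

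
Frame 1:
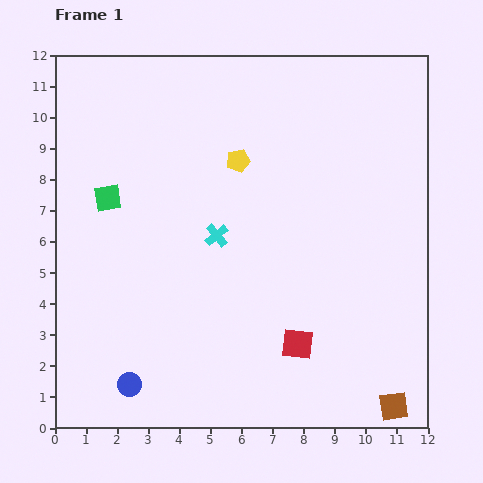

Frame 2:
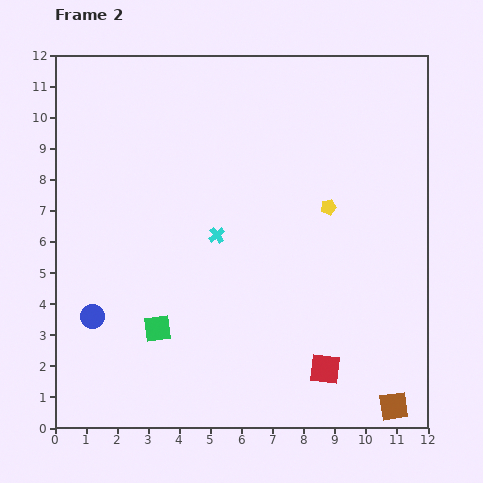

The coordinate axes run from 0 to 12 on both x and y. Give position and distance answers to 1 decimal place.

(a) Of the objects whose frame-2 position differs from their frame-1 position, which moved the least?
the red square

(moved 1.2)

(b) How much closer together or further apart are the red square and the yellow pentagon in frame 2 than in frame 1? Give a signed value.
-1.0

Distance in frame 1: 6.2. Distance in frame 2: 5.2.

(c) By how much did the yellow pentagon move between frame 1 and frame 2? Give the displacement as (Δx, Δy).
(2.9, -1.5)

The yellow pentagon was at (5.9, 8.6) in frame 1 and (8.8, 7.1) in frame 2.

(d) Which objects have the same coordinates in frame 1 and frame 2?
the cyan cross, the brown square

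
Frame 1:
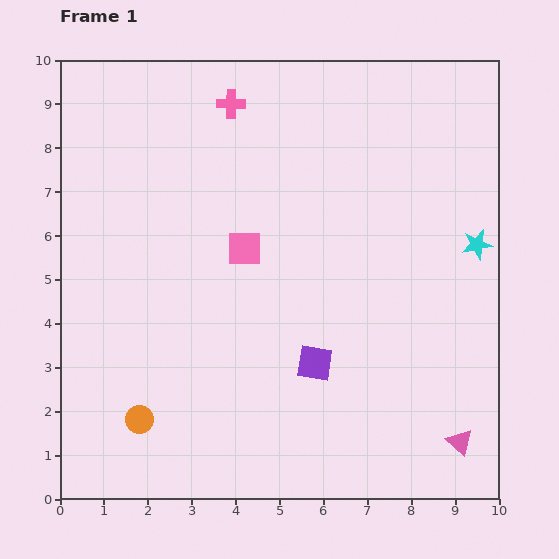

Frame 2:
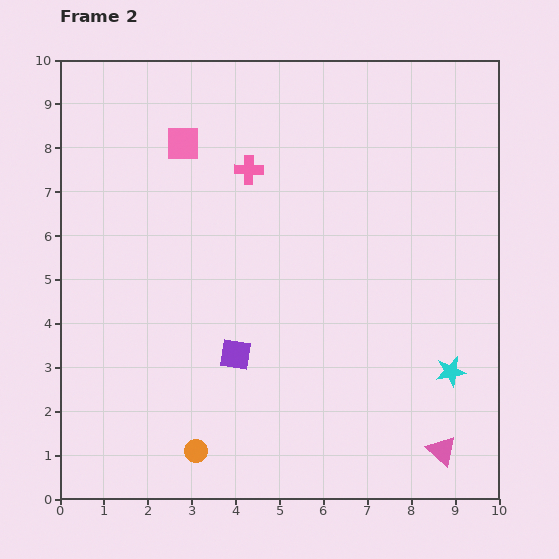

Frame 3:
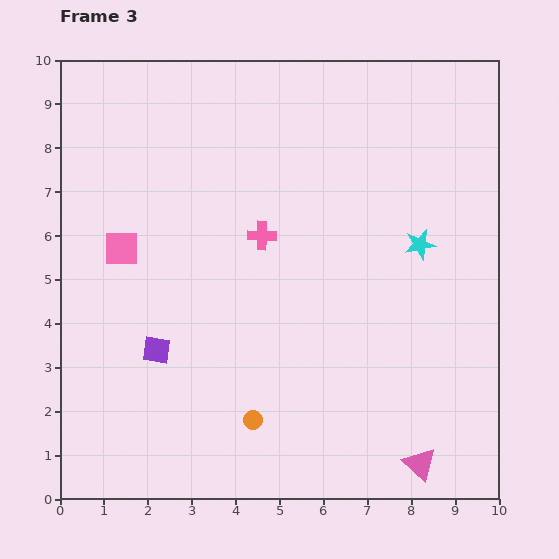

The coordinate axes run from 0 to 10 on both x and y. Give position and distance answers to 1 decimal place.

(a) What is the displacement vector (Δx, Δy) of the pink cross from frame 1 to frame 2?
(0.4, -1.5)

The pink cross was at (3.9, 9.0) in frame 1 and (4.3, 7.5) in frame 2.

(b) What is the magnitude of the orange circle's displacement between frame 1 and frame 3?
2.6

The orange circle moved from (1.8, 1.8) to (4.4, 1.8), a distance of √(2.6² + 0.0²) ≈ 2.6.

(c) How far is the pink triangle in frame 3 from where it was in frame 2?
0.6

The pink triangle moved from (8.7, 1.1) to (8.2, 0.8), a distance of √(0.5² + 0.3²) ≈ 0.6.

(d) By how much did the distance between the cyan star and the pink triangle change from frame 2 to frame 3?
+3.2

Distance in frame 2: 1.8. Distance in frame 3: 5.0.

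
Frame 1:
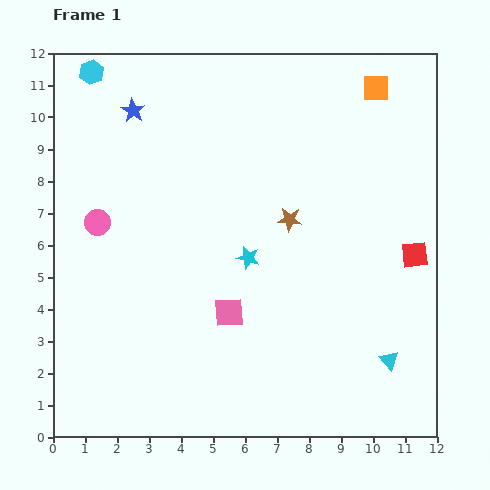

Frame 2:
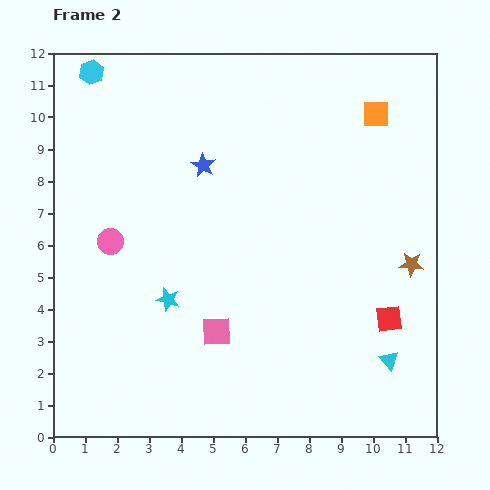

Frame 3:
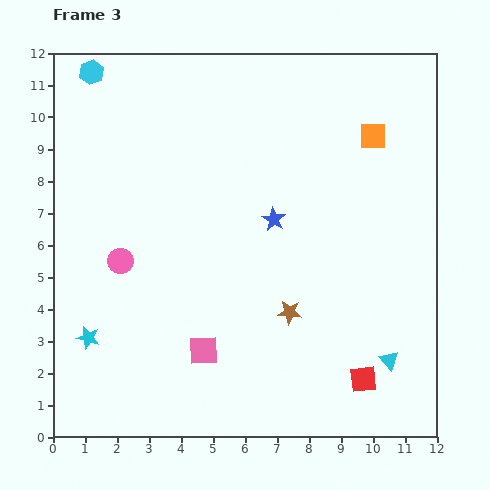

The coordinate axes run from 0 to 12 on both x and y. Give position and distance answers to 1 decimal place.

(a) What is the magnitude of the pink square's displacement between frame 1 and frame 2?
0.7

The pink square moved from (5.5, 3.9) to (5.1, 3.3), a distance of √(0.4² + 0.6²) ≈ 0.7.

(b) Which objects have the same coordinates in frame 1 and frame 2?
the cyan triangle, the cyan hexagon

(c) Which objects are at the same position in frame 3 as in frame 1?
the cyan triangle, the cyan hexagon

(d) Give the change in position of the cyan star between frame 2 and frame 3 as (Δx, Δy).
(-2.5, -1.2)

The cyan star was at (3.6, 4.3) in frame 2 and (1.1, 3.1) in frame 3.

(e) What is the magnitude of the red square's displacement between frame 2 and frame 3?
2.1

The red square moved from (10.5, 3.7) to (9.7, 1.8), a distance of √(0.8² + 1.9²) ≈ 2.1.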